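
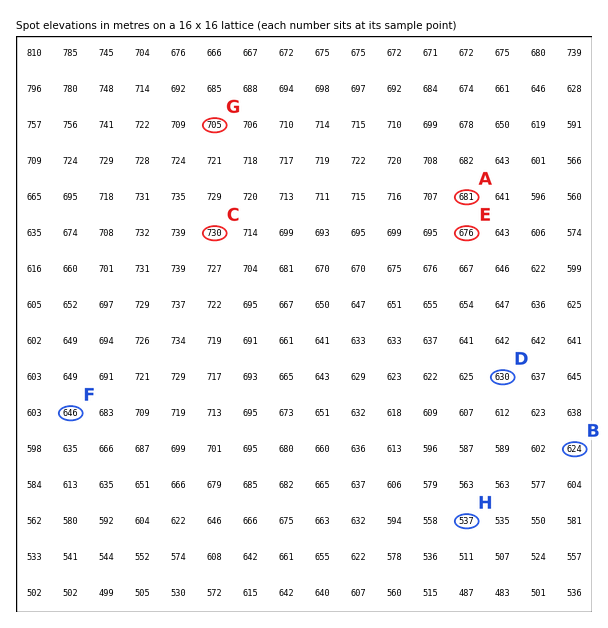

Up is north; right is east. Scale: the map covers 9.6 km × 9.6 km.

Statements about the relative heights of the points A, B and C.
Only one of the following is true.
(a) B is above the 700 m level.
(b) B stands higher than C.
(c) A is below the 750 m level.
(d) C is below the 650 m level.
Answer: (c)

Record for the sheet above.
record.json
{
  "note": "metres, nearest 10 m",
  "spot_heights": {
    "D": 630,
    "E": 680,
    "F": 650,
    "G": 700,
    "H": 540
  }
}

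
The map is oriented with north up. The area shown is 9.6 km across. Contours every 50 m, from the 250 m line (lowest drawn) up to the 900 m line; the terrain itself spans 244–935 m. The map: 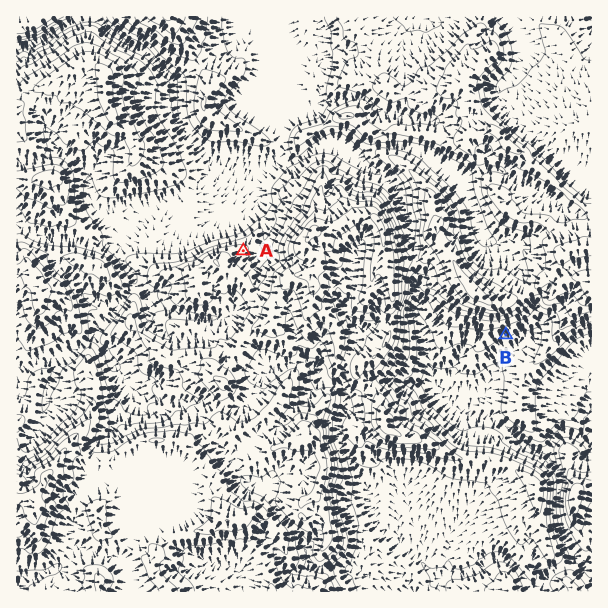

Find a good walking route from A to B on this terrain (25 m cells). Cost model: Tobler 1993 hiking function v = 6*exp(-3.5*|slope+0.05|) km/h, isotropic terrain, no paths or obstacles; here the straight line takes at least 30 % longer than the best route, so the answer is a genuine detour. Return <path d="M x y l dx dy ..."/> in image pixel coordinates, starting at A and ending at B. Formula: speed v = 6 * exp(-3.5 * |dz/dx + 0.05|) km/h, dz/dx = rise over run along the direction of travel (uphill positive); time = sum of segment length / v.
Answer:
<path d="M243 251l0 4 14 27 4 5 6 3 3 3 2 3 1 1 6 3 2 0 3-1 3 0 3 1 9 9 3 6 3 3 3 2 9-5 4 0 3 2 8 0 3-2 1-1 2-3 1 1 3 2 3-2 2 2 6 3 18 0 6-3 3 0 9 4 6 2 18-36 3-2 3 2 3 6 1 1 9 5 23 22 30 15 18 0 3 2"/>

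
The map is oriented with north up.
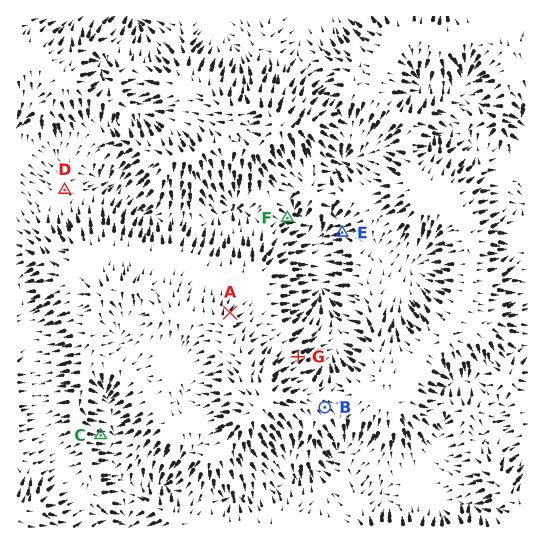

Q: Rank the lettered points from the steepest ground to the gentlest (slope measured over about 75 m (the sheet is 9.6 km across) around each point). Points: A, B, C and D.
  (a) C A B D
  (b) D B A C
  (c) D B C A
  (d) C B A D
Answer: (a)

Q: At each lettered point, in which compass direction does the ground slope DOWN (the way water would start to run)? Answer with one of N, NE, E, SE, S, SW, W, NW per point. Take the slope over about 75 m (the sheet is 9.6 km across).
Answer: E W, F E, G NE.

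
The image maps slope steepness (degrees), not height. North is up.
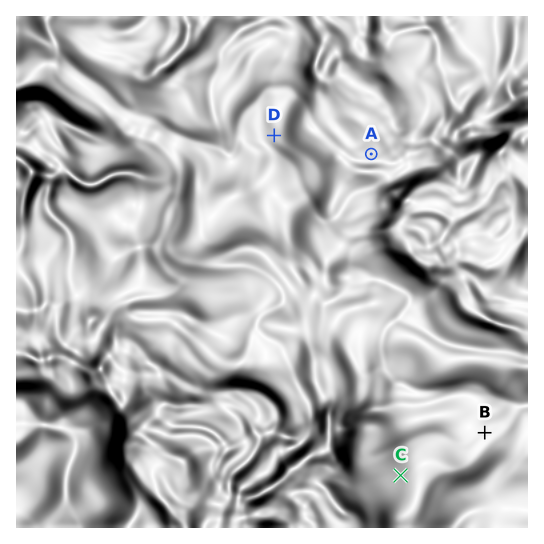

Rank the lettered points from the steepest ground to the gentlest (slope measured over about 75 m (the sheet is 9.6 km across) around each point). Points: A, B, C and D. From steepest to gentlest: C D A B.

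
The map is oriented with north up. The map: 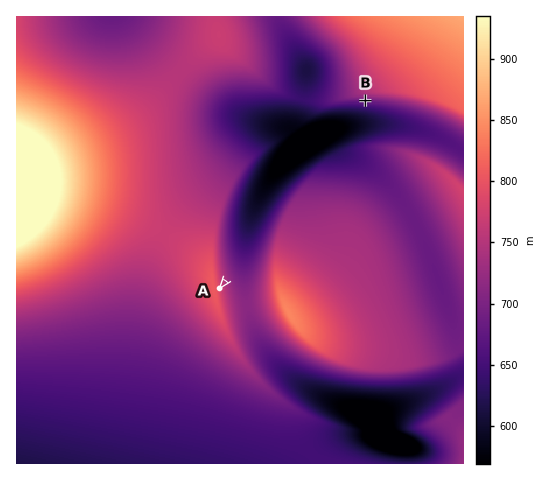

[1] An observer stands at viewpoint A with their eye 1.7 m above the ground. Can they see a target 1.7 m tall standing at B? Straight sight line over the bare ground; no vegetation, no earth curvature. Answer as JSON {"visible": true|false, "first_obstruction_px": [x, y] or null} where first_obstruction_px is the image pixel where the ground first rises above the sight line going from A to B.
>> {"visible": true, "first_obstruction_px": null}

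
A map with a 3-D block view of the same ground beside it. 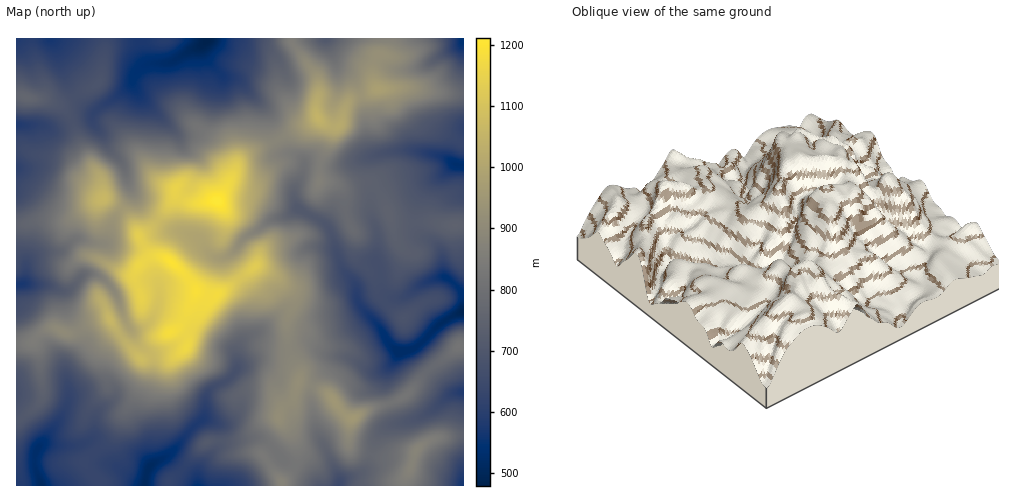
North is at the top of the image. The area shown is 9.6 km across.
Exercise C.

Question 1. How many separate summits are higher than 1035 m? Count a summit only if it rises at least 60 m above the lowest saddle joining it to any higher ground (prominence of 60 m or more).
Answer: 4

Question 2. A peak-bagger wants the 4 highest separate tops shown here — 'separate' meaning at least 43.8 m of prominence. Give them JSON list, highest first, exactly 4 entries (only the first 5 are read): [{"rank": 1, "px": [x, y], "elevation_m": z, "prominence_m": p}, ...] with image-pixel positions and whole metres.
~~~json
[{"rank": 1, "px": [217, 201], "elevation_m": 1211, "prominence_m": 732}, {"rank": 2, "px": [172, 263], "elevation_m": 1198, "prominence_m": 130}, {"rank": 3, "px": [104, 198], "elevation_m": 1064, "prominence_m": 108}, {"rank": 4, "px": [318, 117], "elevation_m": 1050, "prominence_m": 166}]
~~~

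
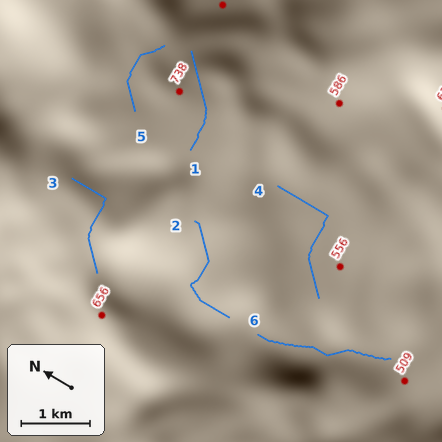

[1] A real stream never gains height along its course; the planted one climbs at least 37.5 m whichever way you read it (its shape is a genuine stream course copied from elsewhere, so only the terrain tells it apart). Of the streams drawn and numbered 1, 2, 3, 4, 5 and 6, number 3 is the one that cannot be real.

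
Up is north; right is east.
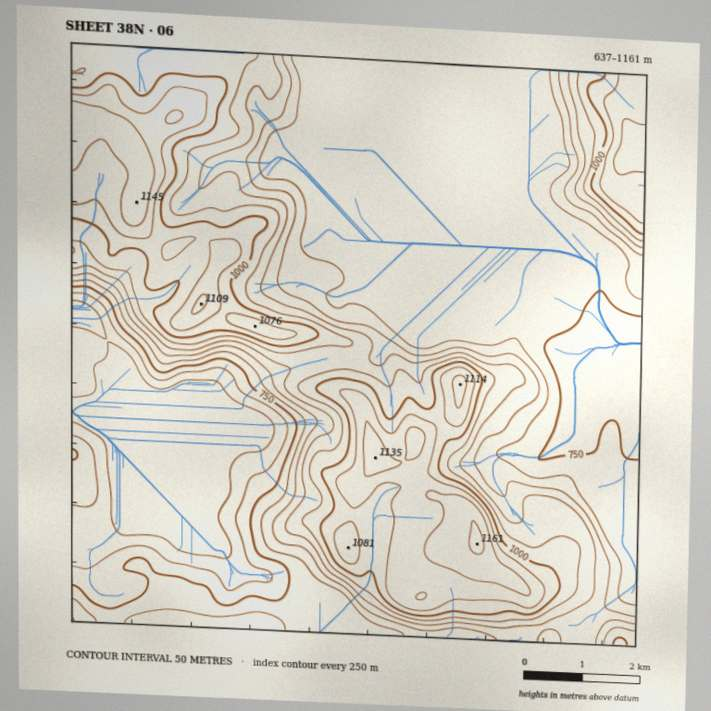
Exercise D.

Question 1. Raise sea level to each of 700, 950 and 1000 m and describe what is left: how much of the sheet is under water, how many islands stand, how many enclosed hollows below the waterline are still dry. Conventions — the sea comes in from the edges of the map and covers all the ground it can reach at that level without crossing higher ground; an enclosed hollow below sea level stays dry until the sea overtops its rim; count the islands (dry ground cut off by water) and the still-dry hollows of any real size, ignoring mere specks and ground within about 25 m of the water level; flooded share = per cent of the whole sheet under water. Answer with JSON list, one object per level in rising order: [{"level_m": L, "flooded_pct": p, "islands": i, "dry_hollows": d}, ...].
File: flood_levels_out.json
[{"level_m": 700, "flooded_pct": 12, "islands": 0, "dry_hollows": 0}, {"level_m": 950, "flooded_pct": 70, "islands": 1, "dry_hollows": 0}, {"level_m": 1000, "flooded_pct": 78, "islands": 1, "dry_hollows": 0}]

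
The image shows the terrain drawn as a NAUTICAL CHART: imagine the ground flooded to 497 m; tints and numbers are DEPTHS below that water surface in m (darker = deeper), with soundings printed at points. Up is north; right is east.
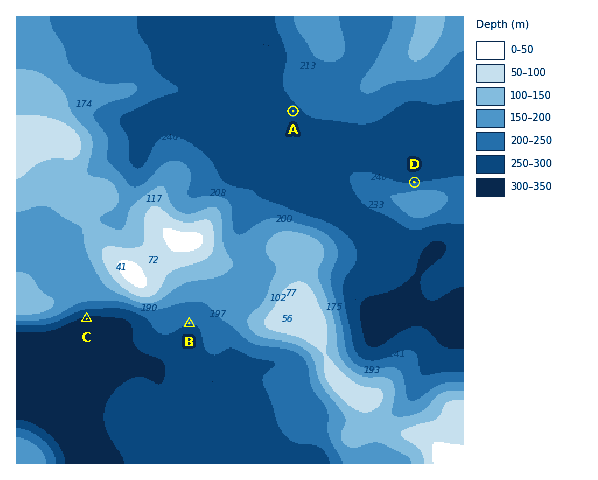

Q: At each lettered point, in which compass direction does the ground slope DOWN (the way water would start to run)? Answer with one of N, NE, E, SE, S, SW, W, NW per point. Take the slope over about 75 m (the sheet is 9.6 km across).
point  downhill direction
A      SW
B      S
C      S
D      N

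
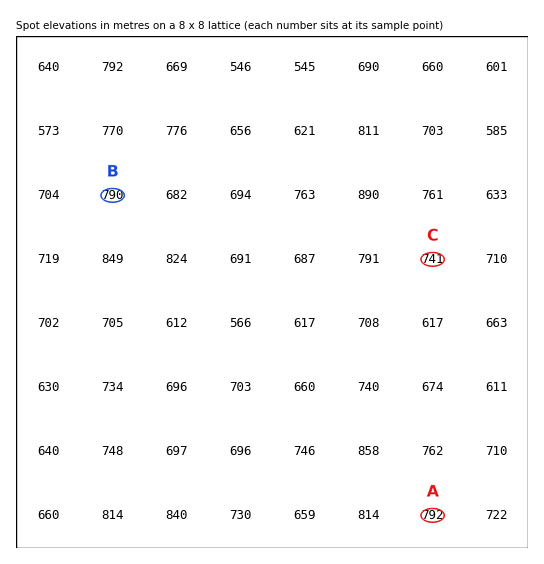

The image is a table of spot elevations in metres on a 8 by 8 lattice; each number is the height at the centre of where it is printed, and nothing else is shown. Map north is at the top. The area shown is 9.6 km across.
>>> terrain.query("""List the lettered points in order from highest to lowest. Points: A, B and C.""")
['A', 'B', 'C']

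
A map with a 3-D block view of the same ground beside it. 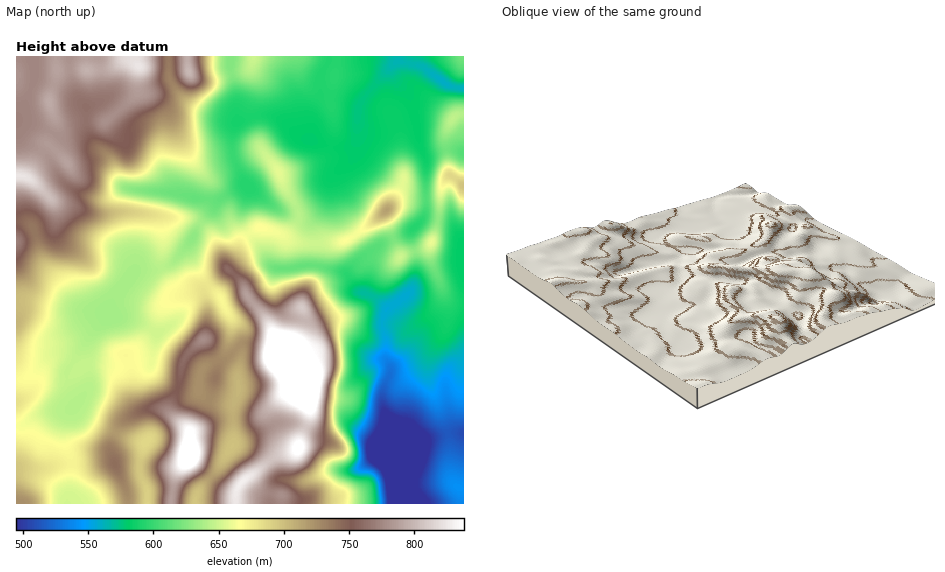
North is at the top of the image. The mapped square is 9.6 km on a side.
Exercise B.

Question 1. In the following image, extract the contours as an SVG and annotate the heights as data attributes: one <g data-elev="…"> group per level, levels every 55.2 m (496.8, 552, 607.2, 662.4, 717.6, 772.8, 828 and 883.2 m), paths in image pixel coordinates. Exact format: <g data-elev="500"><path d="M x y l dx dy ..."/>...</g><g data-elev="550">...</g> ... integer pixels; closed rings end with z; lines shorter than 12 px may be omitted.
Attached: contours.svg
<g data-elev="496.8"><path d="M388 503l-4-26-5-8-10-8-3-12 2-9 8-12 6-18 2-2 13 7 16 4 18 18 1 5-2 8-11 32 1 6 11 15"/></g><g data-elev="552"><path d="M380 503l-2-18-2-7-6-5-12-1-2-4 4-14-4-22 11-20 10-38 0-6-5-7 1-6 12-12 3 0 7 8 11 7 10 17 12 10 4-1 8-12 7-5 5 0 7 9 4 0"/></g><g data-elev="607.2"><path d="M369 503l-1-10-2-6-22-11-4-5 1-4 10-8 3-5-1-9-10-17-2-9 2-6 10-6 4-7-2-7-7-5-2-4 3-18-1-18 2-8 9-14 3-12-2-6-13-7-6-5-2-6-1-9-5-12 5-4 23-8 3 7 8 2 10 10 8 2 8-2 14-11 6-2 8 6 12 18 4 2 2-6-3-21 4-18 2-28 2-4 3-2 8 7 3 1"/><path d="M406 239l-4-5 2-7 15-14 7-9 2 3 2 6-3 11-13 14-3 2z"/><path d="M463 101l-15 1-6 5-4 7-4 23 3 20-11 36-11-30-6-6-7-2-10 6-11 15-16 15-10 13-21 6-8-1-11-9-7-10-2-7 0-16-2-4-21-13-16-19-4-2-5-1-7 3-7 6-4 7 0 8 4 11 18 17 10 24-2 1-27 1-14-14 0-22-6-24-8-15-3-8 0-7 3-7 5-8 14-12 5-1 20 6 12-3 6-5 7-11 4-2 13-2 8-8 3-6"/><path d="M452 57l6 11 5 2"/></g><g data-elev="662.4"><path d="M52 503l1-12 2-5 6-5 9-3 7 2 17 11 4 5 3 7"/><path d="M349 503l1-8-1-4-15-9-7-7-2-4 4-8 15-6 4-6-2-8-11-17-2-10 3-29 6-20-3-33 4-18-18-23-6-12-5-4-12 0-29 9-4-2-13-19-8-28-4-3-6 0-10 5-15-2-4 6-9 26-14 4-18 10-5 6-7 14-1 4 2 4 7 2 18-3 4 2 0 4-4 10-20 22-9 20-3 2-3-3-2-16-5-9-6 0-15 2-8 5-2 4 1 10-4 32-11 26-8 10-9 5-17 4-11-4-14-10-11-3 2-7 13-15 7-14-1-14-6-6-2-5 1-20 2-7 8-14 3-16 7-15 15-8 21-3 6-4 4-10-1-22 3-4 5-4 11-4 13-2 11 2 17 5 7-4 12-12 1-2-2-3-11-6-54-12-4-4-1-10 3-5 3-2 16 1 10-2 5-4 8-11 4-2 28 5 7-3 3-14-3-33 4-9 14-14 4-5 0-5-4-13 0-10"/><path d="M342 244l5-1 13-8 28-10 7-5 5-6 4-7 0-8-3-7-3-2-6 0-11 6-25 36-16 8-1 2z"/><path d="M262 234l17 0 1-1-15-10-6-1-4 1-3 4 0 5z"/><path d="M463 172l-12-6-5 0-5 6-2 12 2 7 6-4 4 0 9 13 3 2"/></g><g data-elev="717.6"><path d="M33 503l-1-3-3-3-12-5"/><path d="M134 503l0-9-4-20-2-18-9-20 6-5 25-9 10 4 5 10-2 9-11 14-2 7 1 7 6 15 0 15"/><path d="M186 503l2-10 4-6 7-6 9-3 2 2-3 23"/><path d="M321 503l1-9-3-6-5-2-10-1-3-4 1-3 10-8 10-14 7-5 9-2 1-3-1-4-8-11-1-7 0-16 2-19 5-19 1-8-1-16-7-23-20-38-9 1-12 5-11 7-6 0-9-7-11-17-19-17-9-4-3 1-3 4-2 7 1 7 4 6 10 8 6 17 13 20 1 8-2 3-8 3-9 7-3 1-3-3-5-15-10-12-4-1-32 39-3 8-3 19-3 6-8 4-28 11-12 12-4 8-2 10-12 13-2 9 2 14 17 19 6 17"/><path d="M213 476l2-18 10-35-4-19 5-17 2-13 4-9 6-6 4-2 7 22 1 9-2 7-7 16-1 8 2 7 6 13 1 7-4 7-21 17z"/><path d="M17 281l8-2 3-2 7-17 5-6 23 4 11-1 5-2 1-4 0-12 2-6 5-5 11-8 4-5-1-3-5-8-2-5 6-11 4-19 5-7 3-2 14 5 7-1 6-6 10-19 9-11 4-2 11 0 3-2 4-8-1-15 1-5 16-3 7-5 4-5-3-26"/></g><g data-elev="772.8"><path d="M176 503l2-12 3-6 19-14 5-6 3-14 2-23-3-6-6-5-33-9-4 1 0 3 8 16 1 9-2 12-9 17 5 20-1 17"/><path d="M264 503l2-4 4-2 3 1 5 5"/><path d="M285 503l3-5 0-5-7-3-10 1-3-5 0-6 3-6 6-3 16-1 10-4 5-5 8-11 1-5 1-10 5-18 4-30 5-18 0-20-4-10-16-34-6-9-5-1-4 1-17 14-4 1-7-3-10-7-11-16-5-2-3 5 2 9 12 19 4 11-3 35 3 7 7 12 1 5-3 9-8 15-1 7 2 5 8 7 1 6-3 11-5 10-20 14-15 17-2 7-1 9"/><path d="M197 344l4 1 6-2 2-3-1-3-2-2-4 0-4 4z"/><path d="M17 198l8-1 7 3 22 17 5 0 6-4 4-6 0-6-12-18-2-10 4-1 16 8 5-1 1-3-2-13-5-17-4-23-5-16 0-10 2-6 4-5 4-1 14 4 23-3 7 2 2 6-4 8-6 6-12 8-2 4 0 4 2 4 7 1 21-18 23-9 5-5 1-4-3-10 4-15 0-11"/><path d="M17 107l4 0 4 2 2 11-3 9-4 3-3 1"/><path d="M180 57l1 18 5 6 6 2 4-2 2-3-3-21"/></g><g data-elev="828"><path d="M237 489l11-12-4 1-3 3-4 5z"/><path d="M180 471l6 0 8-4 4-4 3-6 0-8-3-20-3-3-5-2-5 0-2 4-7 35 1 4z"/><path d="M295 458l6-2 5-7-1-8-5-4-6 2-5 8 1 7z"/><path d="M309 417l4 0 3-5 8-37-2-27-4-5-17-10-31-8-3 5-4 29 2 7 11 15 1 16 3 4z"/></g><g data-elev="883.2"><path d="M305 396l4-1 3-4 0-8-3-3-3 2-3 6 0 5z"/><path d="M284 366l3-1-1-5-3-5-4 0-2 1 1 4z"/></g>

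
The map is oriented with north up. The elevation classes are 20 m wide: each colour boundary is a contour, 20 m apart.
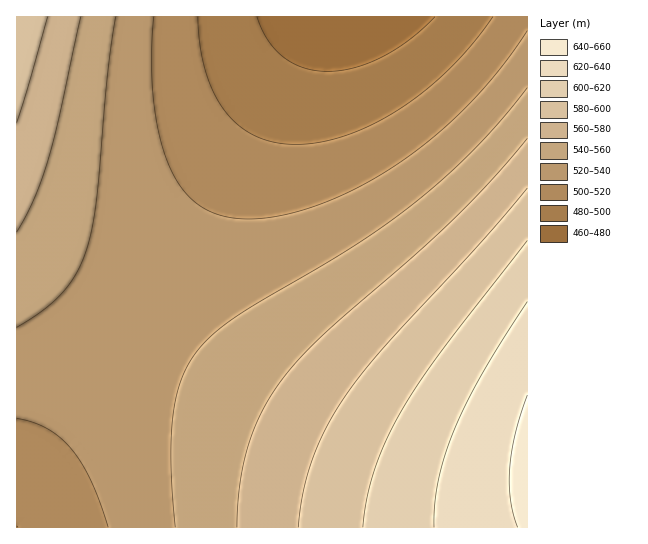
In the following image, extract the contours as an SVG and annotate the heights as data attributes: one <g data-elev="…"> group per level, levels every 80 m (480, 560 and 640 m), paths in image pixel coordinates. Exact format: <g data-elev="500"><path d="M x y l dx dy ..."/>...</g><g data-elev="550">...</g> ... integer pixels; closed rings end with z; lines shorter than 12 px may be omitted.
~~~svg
<g data-elev="480"><path d="M435 17l-25 22-28 18-28 11-27 3-24-3-20-11-9-8-7-10-10-22"/></g><g data-elev="560"><path d="M17 232l17-33 14-40 11-41 22-101"/><path d="M527 138l-33 39-36 38-41 38-94 82-24 24-18 22-20 32-13 33-8 39-3 42"/></g><g data-elev="640"><path d="M527 395l-12 39-5 35 0 30 8 28"/></g>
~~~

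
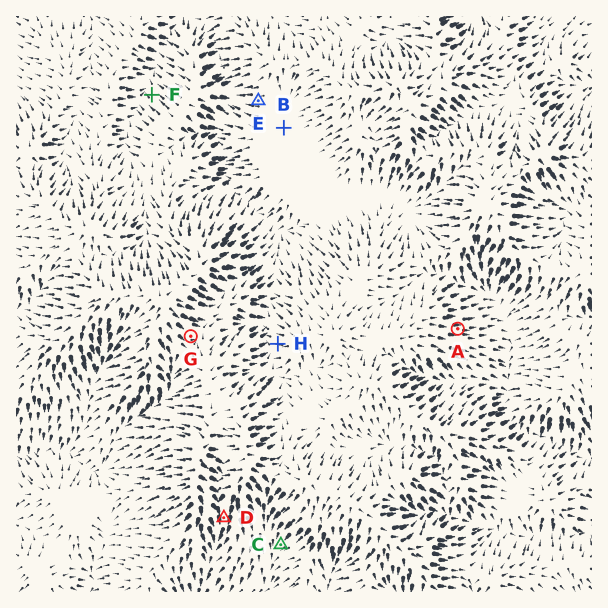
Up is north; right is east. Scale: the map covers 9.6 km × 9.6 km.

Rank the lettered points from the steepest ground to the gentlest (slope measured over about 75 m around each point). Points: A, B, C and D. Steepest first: D A C B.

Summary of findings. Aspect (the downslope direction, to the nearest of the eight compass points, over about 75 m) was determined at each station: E W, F NW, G E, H W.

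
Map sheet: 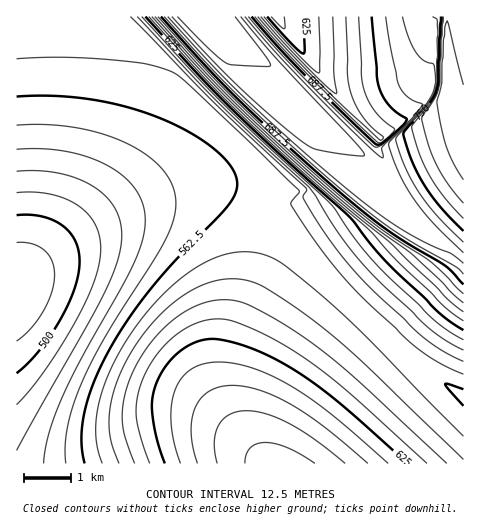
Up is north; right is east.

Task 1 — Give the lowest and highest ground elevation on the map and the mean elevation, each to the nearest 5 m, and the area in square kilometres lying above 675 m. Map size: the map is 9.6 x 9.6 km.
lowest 480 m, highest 795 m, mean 610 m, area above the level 18.2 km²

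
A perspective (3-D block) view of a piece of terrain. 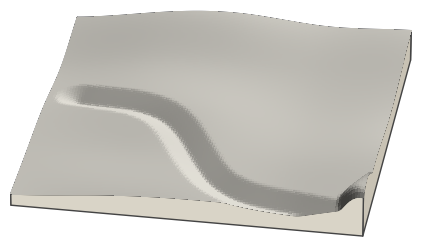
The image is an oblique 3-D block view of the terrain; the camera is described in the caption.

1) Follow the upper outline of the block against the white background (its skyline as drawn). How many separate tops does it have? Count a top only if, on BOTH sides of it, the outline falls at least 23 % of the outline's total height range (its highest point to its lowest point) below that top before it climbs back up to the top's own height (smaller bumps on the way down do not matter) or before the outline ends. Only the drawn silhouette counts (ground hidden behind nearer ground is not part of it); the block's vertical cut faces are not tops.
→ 0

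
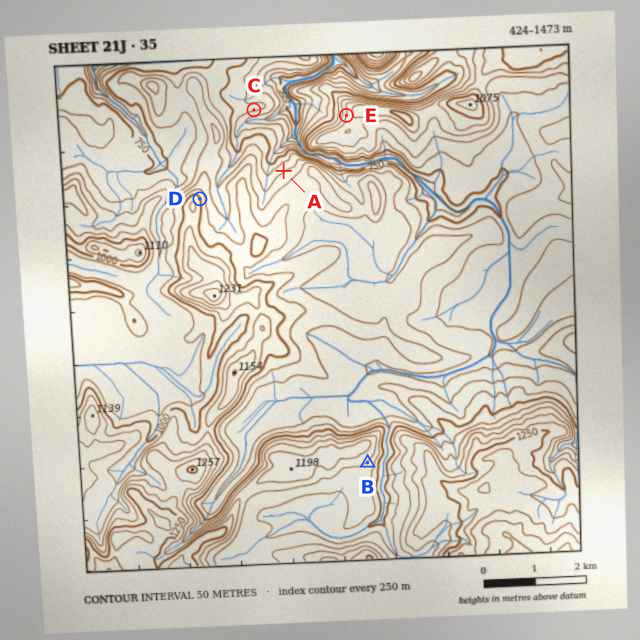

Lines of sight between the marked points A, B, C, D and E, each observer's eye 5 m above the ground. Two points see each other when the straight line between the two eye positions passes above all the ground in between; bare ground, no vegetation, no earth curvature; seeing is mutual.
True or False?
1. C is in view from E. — True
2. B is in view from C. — False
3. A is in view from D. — False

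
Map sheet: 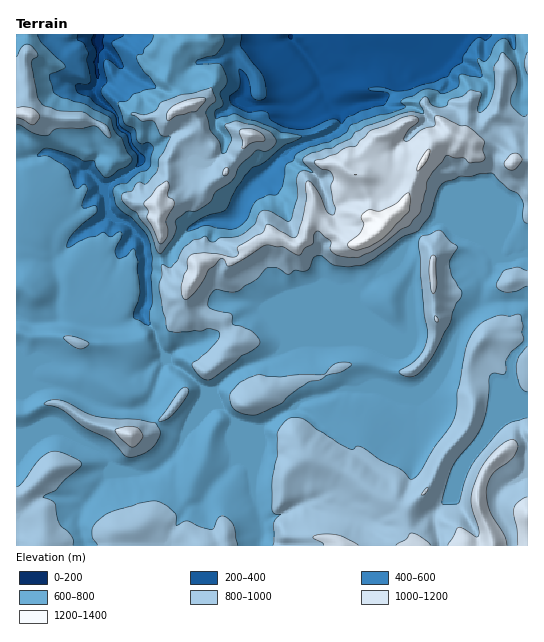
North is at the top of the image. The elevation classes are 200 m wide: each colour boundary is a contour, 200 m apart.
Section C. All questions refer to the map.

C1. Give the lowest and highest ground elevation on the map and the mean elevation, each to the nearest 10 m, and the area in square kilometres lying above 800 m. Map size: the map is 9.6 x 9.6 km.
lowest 160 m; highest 1360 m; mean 760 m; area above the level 34.3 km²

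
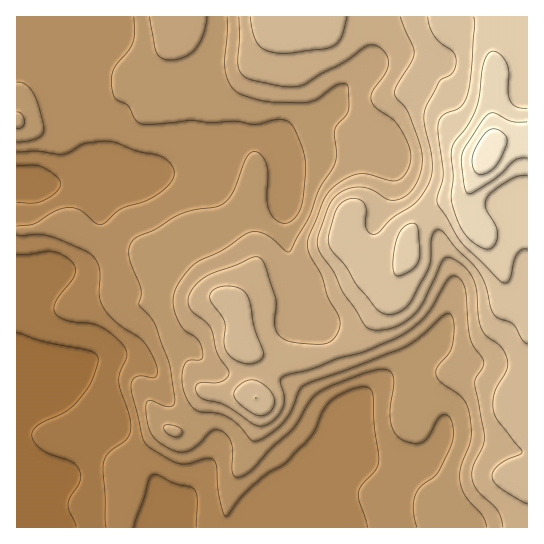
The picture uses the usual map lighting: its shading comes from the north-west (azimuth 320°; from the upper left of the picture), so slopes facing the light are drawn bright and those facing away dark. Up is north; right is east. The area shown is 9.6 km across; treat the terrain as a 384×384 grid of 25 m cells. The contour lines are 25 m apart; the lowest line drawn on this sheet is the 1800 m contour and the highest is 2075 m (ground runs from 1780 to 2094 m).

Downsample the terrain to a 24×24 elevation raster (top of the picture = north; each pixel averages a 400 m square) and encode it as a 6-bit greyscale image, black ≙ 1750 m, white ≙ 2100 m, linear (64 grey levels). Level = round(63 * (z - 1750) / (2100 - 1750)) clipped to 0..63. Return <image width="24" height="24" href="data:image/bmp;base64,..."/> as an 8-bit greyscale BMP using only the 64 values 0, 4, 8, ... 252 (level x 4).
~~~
<image width="24" height="24" href="data:image/bmp;base64,Qk12BgAAAAAAADYEAAAoAAAAGAAAABgAAAABAAgAAAAAAEACAAATCwAAEwsAAAABAAAAAAAAAAAAAAEBAQACAgIAAwMDAAQEBAAFBQUABgYGAAcHBwAICAgACQkJAAoKCgALCwsADAwMAA0NDQAODg4ADw8PABAQEAAREREAEhISABMTEwAUFBQAFRUVABYWFgAXFxcAGBgYABkZGQAaGhoAGxsbABwcHAAdHR0AHh4eAB8fHwAgICAAISEhACIiIgAjIyMAJCQkACUlJQAmJiYAJycnACgoKAApKSkAKioqACsrKwAsLCwALS0tAC4uLgAvLy8AMDAwADExMQAyMjIAMzMzADQ0NAA1NTUANjY2ADc3NwA4ODgAOTk5ADo6OgA7OzsAPDw8AD09PQA+Pj4APz8/AEBAQABBQUEAQkJCAENDQwBEREQARUVFAEZGRgBHR0cASEhIAElJSQBKSkoAS0tLAExMTABNTU0ATk5OAE9PTwBQUFAAUVFRAFJSUgBTU1MAVFRUAFVVVQBWVlYAV1dXAFhYWABZWVkAWlpaAFtbWwBcXFwAXV1dAF5eXgBfX18AYGBgAGFhYQBiYmIAY2NjAGRkZABlZWUAZmZmAGdnZwBoaGgAaWlpAGpqagBra2sAbGxsAG1tbQBubm4Ab29vAHBwcABxcXEAcnJyAHNzcwB0dHQAdXV1AHZ2dgB3d3cAeHh4AHl5eQB6enoAe3t7AHx8fAB9fX0Afn5+AH9/fwCAgIAAgYGBAIKCggCDg4MAhISEAIWFhQCGhoYAh4eHAIiIiACJiYkAioqKAIuLiwCMjIwAjY2NAI6OjgCPj48AkJCQAJGRkQCSkpIAk5OTAJSUlACVlZUAlpaWAJeXlwCYmJgAmZmZAJqamgCbm5sAnJycAJ2dnQCenp4An5+fAKCgoAChoaEAoqKiAKOjowCkpKQApaWlAKampgCnp6cAqKioAKmpqQCqqqoAq6urAKysrACtra0Arq6uAK+vrwCwsLAAsbGxALKysgCzs7MAtLS0ALW1tQC2trYAt7e3ALi4uAC5ubkAurq6ALu7uwC8vLwAvb29AL6+vgC/v78AwMDAAMHBwQDCwsIAw8PDAMTExADFxcUAxsbGAMfHxwDIyMgAycnJAMrKygDLy8sAzMzMAM3NzQDOzs4Az8/PANDQ0ADR0dEA0tLSANPT0wDU1NQA1dXVANbW1gDX19cA2NjYANnZ2QDa2toA29vbANzc3ADd3d0A3t7eAN/f3wDg4OAA4eHhAOLi4gDj4+MA5OTkAOXl5QDm5uYA5+fnAOjo6ADp6ekA6urqAOvr6wDs7OwA7e3tAO7u7gDv7+8A8PDwAPHx8QDy8vIA8/PzAPT09AD19fUA9vb2APf39wD4+PgA+fn5APr6+gD7+/sA/Pz8AP39/QD+/v4A////ABgYJCw4ODQ0OEREPEBEQEBIVFhgYGh4jBgYJCw4PDQ0OEhIQEBEQERMVFhcZHSIkBgcICw8PDg8PExYTERAQEBIUFRYZICQlBwkKCw4QEhUUFBgYFBEQEBEUFhYYHiMkCQoKCgsPGBsYFxodGBQQEBEVFxYXHCIlCAgJCgoQGBgbHCElHxcSEBEWGBcYHSQmBwgICQsSFBgfISUmIBoWExIWGRkbHyQmBwgICQsQEhkcHiMjISAeGxgXGRodHyImCAkJCgsPFBkbISckISAgISAdGxobICMnCgwNDRAUFhodIiYiHx0eISQlIRwbIicpCgwPEBQWGBwhJSUiHx0fIygqKCAdIyorCgsNERQWGBsfIyMhHRwgJiosKyQfJCwsDAwOERQXGBkbHR8fHB0kKSstLigkKi8tERETExQWFxkaGhscGh4nKykrLikqMjEuERIUEhIUFRcYGBkYFhokKygoLCswNTAtDQ4QEBAREhQVFhgXFhcgJyYkJisyNTAuDA0PDw8QERITFBcXFhcbHyAfISkyOTcyERESERAREhMUFBYWFhcZHR4dICkyOzw3GRUTExMVFRUVFRYWFhcaHB0eIiswNjs5GhUTFBYXGBcXGBgYGBkaGx4hJSotMjUzFxQTExYXGBgYGRwdHh4cGx4jJigqLzMxFRQTExYYGRkYGh8hIiEgHR0gJSgpLjMxFRUTExQXGx0bGiAkJSQkIh8hJCcpLjEwFhYVExMWHB4cGiAmJyYlJCIjJSkrLS8vA=="/>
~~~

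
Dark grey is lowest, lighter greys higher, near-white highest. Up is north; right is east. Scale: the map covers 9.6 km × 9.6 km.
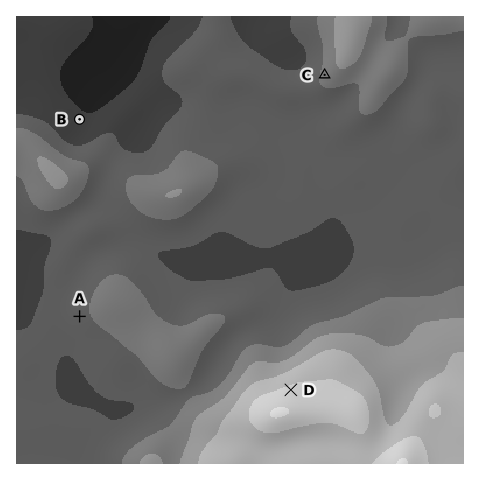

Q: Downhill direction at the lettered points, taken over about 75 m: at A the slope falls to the W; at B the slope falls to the NE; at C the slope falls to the W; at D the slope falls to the N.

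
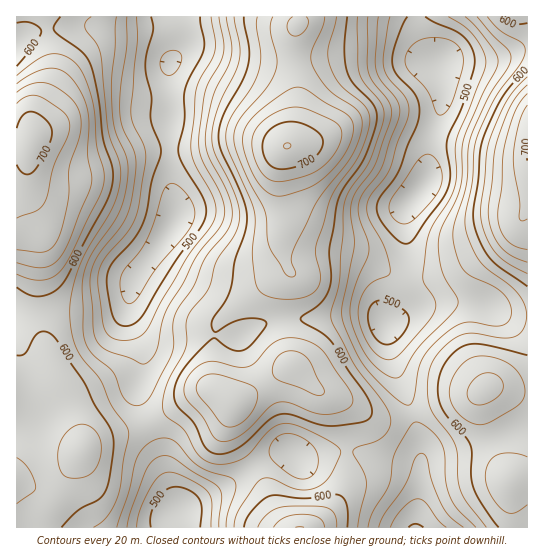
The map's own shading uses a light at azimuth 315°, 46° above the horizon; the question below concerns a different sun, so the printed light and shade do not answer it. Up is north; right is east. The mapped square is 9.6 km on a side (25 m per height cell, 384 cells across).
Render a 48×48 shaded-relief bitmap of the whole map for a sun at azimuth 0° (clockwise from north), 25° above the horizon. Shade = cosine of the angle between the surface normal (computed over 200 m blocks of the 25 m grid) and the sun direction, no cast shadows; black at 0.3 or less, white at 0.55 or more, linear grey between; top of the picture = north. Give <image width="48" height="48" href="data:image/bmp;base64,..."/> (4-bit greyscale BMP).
<image width="48" height="48" href="data:image/bmp;base64,Qk32BAAAAAAAAHYAAAAoAAAAMAAAADAAAAABAAQAAAAAAIAEAAATCwAAEwsAABAAAAAAAAAAAAAAABEREQAiIiIAMzMzAERERABVVVUAZmZmAHd3dwCIiIgAmZmZAKqqqgC7u7sAzMzMAN3d3QDu7u4A////AGZmVVVVVniIiIiZqrzcuYdlVVVUMzNFVWZmZVVVVWeId3iaqr3dyodlVFVVRERFVWZ3ZlVVVVZmVmiaq83u25hlVEVVVVVVVWd3dlZmZVVEM0aJqr3dy5h2ZVVWZmZmZniIdlZnZlRDISRomrzLupiHdmZmd3d3d4iHdlZnZlQyIRJGirupmYiId3d3d3iJmZmIdmZ3ZlRDMiI0eJmHd4h3d2Z3d3iaqpiIiId3ZVRERDMjVnZVVndmZmZmZmeJqoiImZmIdlREVUMiNEMzNFVVVmVVVVZ4iHeImaqZiHVEVVQzIiIRI0RVZ2ZUREVWZ3d4iZqqqYZURFVUMyISIzRXiIdURERVVnd3eJmZqphkRFZ3ZDM0RVZ5qpdlVVVVVnh3eImZmZmGZniZhkRVZ4iruph3d3dmZ4h3eJmZiZmZmZq6l1VniZq8upiIiIiIiJh3iaqpiJqru7zLqHZ4iavMupiJmZqqmZiImqu6mZmru7u7qYiJmqu8uqmaqqu7upiImau7qZiZqqqqqqqqqqu7u6u7u7zMupiJmZq7uph4iIiImru7uqq7uru8zM3cuoiJiIiru5h3eHd3iaqqqqqpmZq7zM3MqYiIh3iaqqmIiIdmZ3iIiJmHd3iau7u6mHd3d3iJmqqqqZh2VVVVVnd2VWeImZmHd1VWZ4iImaq6qph3ZURERWZVRVZnd3ZlVUREVniIiJq6qZiHZlVVVmVVVmdmZlVDMzMzRWZmeJqqqYiHdmZ3d2ZVZ4h2ZlQyIjMzNERVZ4q7qZiHd3eIiHZmeJh3ZmQyEjREQzMzRnm7u6mYd3d4h3ZniZmHdmQyIkVVVDIjRWirzMuod3d3d3d4mqmHdmQzNGZmZTMjNGeavMuph3dmZniaqqqZh2VEVWZnZUMzRVZ5qqqYd3d2Zniaqqu6mGZmd2ZndlREVWZneIh2Znd2ZmeImZq8uYd3h2ZndlRFVmZmZmVVVVZlVVVWZom8upiIh2Znd2VVZmZlVURDNERERDMzRGeaqpiId2Znd3dmZmZlRDMzMzMzMiEiNFZ4iIiIdmZmd4iId2ZlVDM0RDMzMiEjRFVWd3iHdmZmZomZiHZmVENEVVREQzIjVVVWZ3iId3dmVniqqYh3dlVWd3dmZUM0VWZmeImYh4d2ZmiaqZiIh3d4iZmYh2VERFZ4iaqpmIiId3eJmYiIiImaq7uqqZhlRFZ4mruqmZqpmIiIiId3iJqru8u7u7qYZmZ4mru7qbuqqpiHd3d3eJq7u7u7u8y6qYiImau7u8y6qqmHd4iIiJqqu6qqu8zMy6qZiZq83dy6qqmHd4mZmaqqqpmaqru8zLqZiZq83t3Lqqh3d4mZqqqpmZmZmZmaqqqZiJmrzczLu6l2Z3eImqqYiIiIiIiIiIiHeIiIm5q7u6l3d2ZniZiHd3Znd3d3dmZmZmVVaHmaqqmHd2ZWd3dmZ2ZmZnd3ZmVUREQzRWeIiYh3d3dmd2Zmd3dmZnd3ZmVDIiIjNFZ3eHd3eHd3d2Vmd4d2Zmd3dmVDIiIjNA=="/>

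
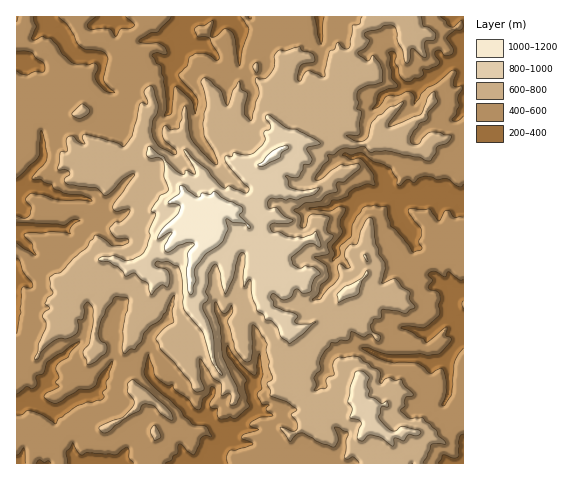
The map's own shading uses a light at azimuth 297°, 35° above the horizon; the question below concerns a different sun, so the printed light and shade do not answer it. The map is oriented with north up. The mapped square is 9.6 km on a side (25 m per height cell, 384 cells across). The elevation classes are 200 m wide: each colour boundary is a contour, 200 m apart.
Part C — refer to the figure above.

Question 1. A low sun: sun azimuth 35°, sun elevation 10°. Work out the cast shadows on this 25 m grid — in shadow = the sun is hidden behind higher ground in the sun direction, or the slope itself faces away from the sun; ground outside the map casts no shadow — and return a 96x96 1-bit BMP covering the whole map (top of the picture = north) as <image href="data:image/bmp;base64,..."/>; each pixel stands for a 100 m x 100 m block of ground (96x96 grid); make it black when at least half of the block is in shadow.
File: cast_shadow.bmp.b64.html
<image width="96" height="96" href="data:image/bmp;base64,Qk2+BAAAAAAAAD4AAAAoAAAAYAAAAGAAAAABAAEAAAAAAIAEAAATCwAAEwsAAAIAAAAAAAAA////AAAAAADvn////n/h/////H/nn///f/AD/////H7nv//+ffgH////7Hh/v/n9vf//////7Hh/n/n5ef//////bPB/j/n8f//+z+//bIB/D/D4////z8/+DAFgDEDB////n5/YAAYgTADx3//+fz/wAAYAhgD7v///+X/gQAAHwABvP///8H/BAACP8AAOf////h8LjADf+Cccf////AeAAcj///+J//7/8AOAD+j////D//7/wAYAGA7/v/+H//7/AAcAAA7///8P//z+AD8AAA5v9n8///n+ACcAAA5P9H////n/gA+AAA5f8H////P/gD8AAA5/8X///+f/gT4AAA5/xb///+//AwgD48Y3/z///8//AiAP/+A//w///8+/4jw//+A//A///8+/Jz///+A//z7//9+/wR/+AAC//3///4+/5D/4AAD//////4+/gP34BgP/9////58/gfvB/4PP4////59/gOOH/4fvh////x9/AAOP/8f3D////j5+AAA//+f/y////n94AAB/9gf/k////H/wGGP34APz9////H9x/nP34APD7////Dth/2HzAAzf7f///Dvj3wAAAB7/7f//+HvnnCAAAD//gf//+DunjPgAAH//Af//+DmnCPwAAH/8Af//+DmCABwAAf7wAP/n+zmgAB/gA/zgAH5v/fv4AB/gAFjvAHgP/fP8D8/gABjfgAD//f/+H/8AAAC/wAD7/P/8D84AAwB8QAf////4B4QABwT8CA//P/f4AxrAD4zwHh//j+fwAAfAHwj//z/84GPgAgPAH4D//HB+eAfB9wGAP4D///g/HAeD9wEAP5B//98fwB4BBgOAfxD4f7+f8D0APgGA/BD+f///+DMA//HB8CD8/////AAH//////jz//3+OAAH//////7P//7/wAH/9/////////8/8AP/gHP///////eH4M/8AA////////f/wZ/5Pg////7//gf/g5/z/s3///z//AP/hz9/8+D///w/8AD/Pj7/53A///C/4AA/PH3H5n///4AfwDAeePgBjH///wAHmHCY+fAAef///wTnMMAx8fAAA///4D/n4YAj4/AYC8I7gD/nwgBjg+A/AAOwAAMHAADjA+A9AD/wAAAGAADjB8Q6AH8YAAAH/ADgN8A+AeAQAQAH/GDgZ8A8AYAAAYAjyEDg98Q4AgAAAAwDgAPg94R4AAAAAgABAAPo98R4AAAMBwzAAAPY58QwgAAGAYDAAAf478QyAIA/AwDgAB/w34Q8AQB/4AAAQD+Af4R4BgB//gAA8DwAfwRwBwA//4AB4DAAeARgBjAB/8AHwDAAYATgAHAB/+A/gDMAABzgxuAB7/D/AD4ALB3Hh+AB//j/D/wDuD3HgmAB/zz+H/gHuHiGAGAD/3z8P/AGMPiEAGAD/vgAP+AAP+GAAGAP/fCAfAAQP8DAAGEH/cSA+AA+D4HgAOAH/Y+B+AAODgHkAGYH8AcB8ADADAH8AH8D+AIB8AP5gAH4AF4D8AAD4CfgAAG4eFwAkAA="/>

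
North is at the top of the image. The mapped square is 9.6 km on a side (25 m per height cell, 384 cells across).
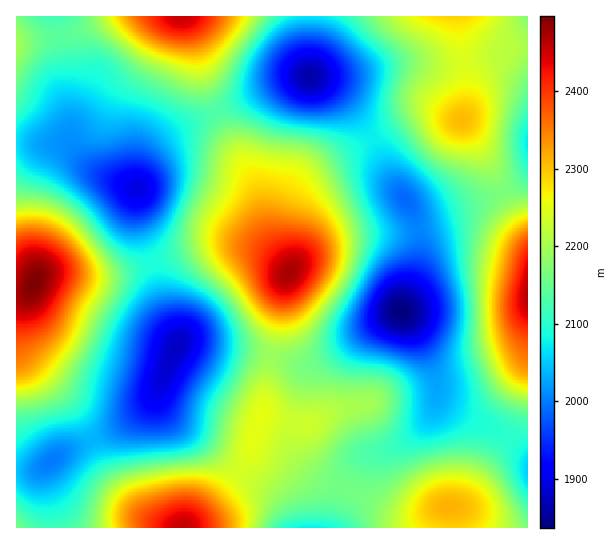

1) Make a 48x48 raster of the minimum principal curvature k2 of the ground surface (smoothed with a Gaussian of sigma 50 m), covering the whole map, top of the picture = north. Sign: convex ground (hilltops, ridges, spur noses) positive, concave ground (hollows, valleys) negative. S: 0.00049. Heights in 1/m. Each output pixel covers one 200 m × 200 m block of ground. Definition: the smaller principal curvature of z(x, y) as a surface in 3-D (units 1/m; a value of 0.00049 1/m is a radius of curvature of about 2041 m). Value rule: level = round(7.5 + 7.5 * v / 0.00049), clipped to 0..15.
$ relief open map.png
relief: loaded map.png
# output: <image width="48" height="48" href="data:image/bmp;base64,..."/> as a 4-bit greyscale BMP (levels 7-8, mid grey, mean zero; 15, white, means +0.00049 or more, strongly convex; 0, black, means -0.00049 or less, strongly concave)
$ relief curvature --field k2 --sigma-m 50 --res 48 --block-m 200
<image width="48" height="48" href="data:image/bmp;base64,Qk32BAAAAAAAAHYAAAAoAAAAMAAAADAAAAABAAQAAAAAAIAEAAATCwAAEwsAABAAAAAAAAAAAAAAABEREQAiIiIAMzMzAERERABVVVUAZmZmAHd3dwCIiIgAmZmZAKqqqgC7u7sAzMzMAN3d3QDu7u4A////AERFUxJquoi+7JiHUyNWVEVWd4iZmZmGVTNFQyN7yoet3JdlQzRmZVVUVnmqqaqoZCJFQyR6uoecunUzM1ZnZmZkNHm7qqu5ZBI1VERoqoebqFISNWd3Znd1M1m7qry5YxEkVWVWiYiahSATV3d3ZWd2Q0ebqqqGMhAANVVEVneIUgA2iHd2VEVmQzR4iIdTETIAASMiNEVUEAJYmGZmZDM0MhJGZlQyEmUwAAEREiIgAAN4iGVndkMiIQE0RDMiNGZTEREREiIAADZ4h2V5mGREMgAkMzMjRUVVVDMhEjMQFGiIiGV5l1V3ZBATREMiNCRmZmVDIiISV3mYiXVol2aLp0ECVUMhETRWZ4dkIRATeIiZmoVXiGac2mICRUMRInZlVnh2QgAEeHd4mpVGiHecy3MRRDIjV7l2VWd3ZAACaHZ4iHVFZ2aLymIRMyI2m9uXVEV4hiABRmVmZlRERURqylIBMyNZzbmHZURXh0AANVVVQyIzMyJHqEEBMzR5q3Znh1RGd1IAE0RDIRIyIhEkZiACMzWIh0RomXVFZlMAAiMyEBIiEQABMwATMzWIdVZ4mXZVVUMgABIiESMiEAAAAAAjMzWIdoiHd2ZlVTIhABIzRFVDIQAAAAAjM0aJmKqXZVZ2VDMiISNWeJl2QzEAABIiM1eaqruodmeHUzMzMjNYrNy5dlQwABMzI1aKqqupiHd2QzNDNERGnf7LmYdBABMyJFZomZvLqYdkMjMzNGZUa+7LqphBABIiNGZneKvcy5dCEjQzNohlV73LupdBASIhNWZneKvNy5YxAjQzR5qGVovLupYxIzMRNWZniru7upUgAjMzaJqoZWmqqYYyNEMSRVVWmrupmHUgAjI1iZmZhmeIiHZDRUITVURFipmYiGQhARI2moiJh2ZmZ3ZURDEUZkMjV1d4h2QyAAFHmYd3d2VVVndVQxAVdlMRIzVmZkMiEAFGiHZmZmVFZ3ZUMQAlZlQgABNEMhAAAAAUVmVmZmZmZ2UyEAA0VVQxACNCEAAAAAACRVZ3d3eId1MiEAJERFVUISQyEAASMhESRniIiHiql0MzIBNlREVmQyMzIiRWUzMzRomph3i7lkNEIRR3ZVVmUyI0VFeHU0VURYmqhmiqhUREISWJmHZlUxI1ZWiHVEVURGiZhleYZERDITaszKh2QjREVWd3VVZUMjRndlV3VEQyIleb3duXQkVVRFZmVWZUIQEkRENEMzMyNXd5vcuWQ2ZlRGd3ZmZlMgABIyIiESMzR5h3mqmGVXZURWeHZmZmZTEAEhAAACNEabl2d3dlVmVDVmZmVVVWd2QhEhAAABNFaJh2VVZVV2U0ZmVTMzNFZ3ZCEiEAABIiNFVURFVVZoY0ZmQhEiMzRmZDIiEREiIhASNEVVVleJZEeGIRJFVVRWVUMjIiI0RDIiJFVlVmipZFd0ETaJmph4d2UyIzM1Z3dlRFZmVVioVFZTEliavNyqqZYyI0M0aJmYdmZmZUWGVFVCFIqZrO65mZYxJFREV4iZiHd3dkRQ=="/>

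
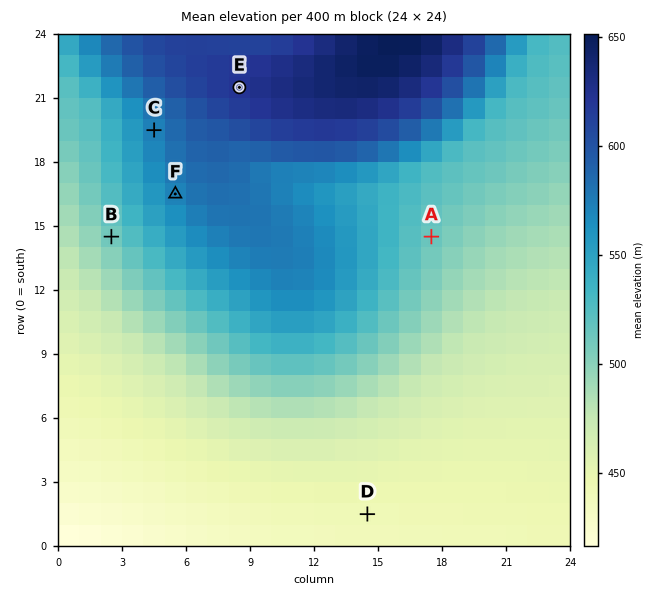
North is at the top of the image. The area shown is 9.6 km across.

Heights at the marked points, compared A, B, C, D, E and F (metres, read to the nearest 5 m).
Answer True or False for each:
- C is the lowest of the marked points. False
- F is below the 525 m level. False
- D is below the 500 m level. True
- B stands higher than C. False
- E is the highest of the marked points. True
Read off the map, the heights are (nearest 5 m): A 515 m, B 510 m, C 575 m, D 440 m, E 620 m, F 570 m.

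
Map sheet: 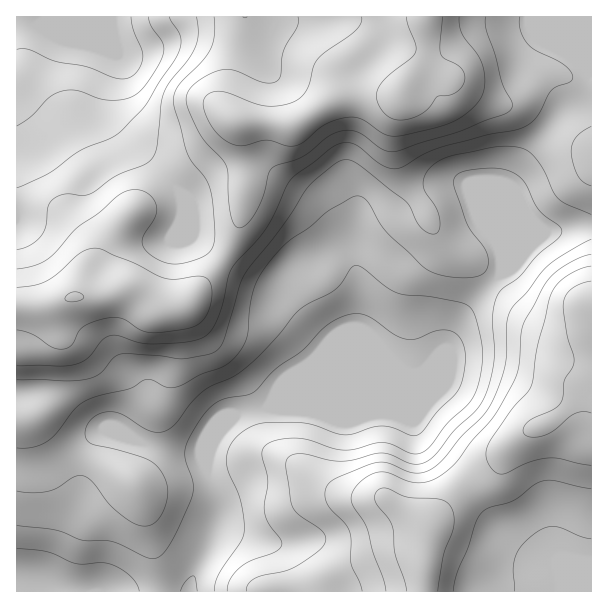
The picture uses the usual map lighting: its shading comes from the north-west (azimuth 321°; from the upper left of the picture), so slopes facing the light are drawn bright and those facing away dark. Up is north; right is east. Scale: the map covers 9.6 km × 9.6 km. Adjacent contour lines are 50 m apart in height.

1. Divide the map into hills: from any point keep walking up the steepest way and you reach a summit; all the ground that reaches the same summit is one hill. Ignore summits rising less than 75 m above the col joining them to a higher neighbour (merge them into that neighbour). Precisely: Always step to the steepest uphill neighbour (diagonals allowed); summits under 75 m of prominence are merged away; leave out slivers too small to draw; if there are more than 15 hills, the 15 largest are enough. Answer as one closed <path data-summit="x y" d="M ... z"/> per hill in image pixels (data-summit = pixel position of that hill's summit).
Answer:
<path data-summit="426 17" d="M591 16l-574 0-1 7 31 2 63 25 6 6 0 12-8 30 1 18 7 13 19 19 9 6 37 40 1 21 10 21 50 36 42 20 30 35 14 12-2 6-7 9-47 44-4 9 5 2 59 0 90-37 18-20 8-5 2-9 7-15 12-17 74-72 49-7z"/><path data-summit="591 306" d="M591 228l-45 4-10 8-67 66-12 17-7 15-2 9-8 5-18 20-90 37-68-1-28 7-19 20-7 15-4 18 8 24 2 27-8 29-15 28-3 15 401 1z"/><path data-summit="74 297" d="M35 24l-19 0 0 369 40 1 10 6 29 26 61 22 29 4 15 0 7 12 3-14 4-10 15-18 7-7 31-7 5-10 47-44 7-9 2-6-14-12-30-35-42-20-50-36-10-21-1-21-18-21-47-44-7-13-1-18 8-30 0-12-6-6-54-22z"/>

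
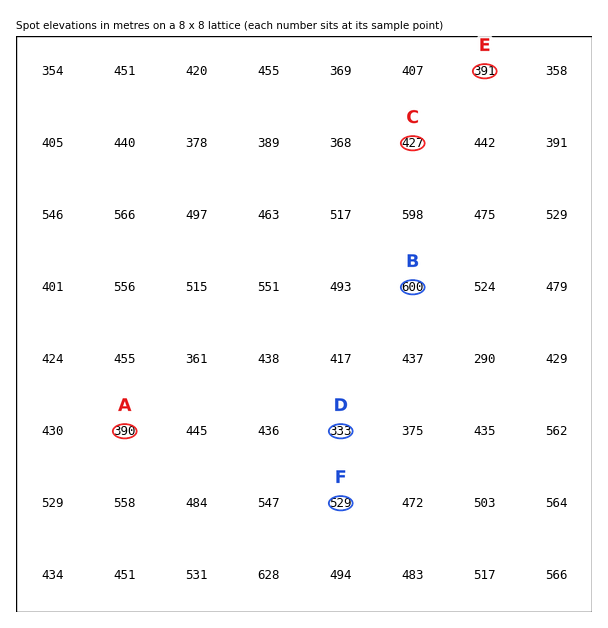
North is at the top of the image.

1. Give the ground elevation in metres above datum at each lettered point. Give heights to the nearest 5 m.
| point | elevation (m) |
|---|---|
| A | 390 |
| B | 600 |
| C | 425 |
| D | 335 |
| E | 390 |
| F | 530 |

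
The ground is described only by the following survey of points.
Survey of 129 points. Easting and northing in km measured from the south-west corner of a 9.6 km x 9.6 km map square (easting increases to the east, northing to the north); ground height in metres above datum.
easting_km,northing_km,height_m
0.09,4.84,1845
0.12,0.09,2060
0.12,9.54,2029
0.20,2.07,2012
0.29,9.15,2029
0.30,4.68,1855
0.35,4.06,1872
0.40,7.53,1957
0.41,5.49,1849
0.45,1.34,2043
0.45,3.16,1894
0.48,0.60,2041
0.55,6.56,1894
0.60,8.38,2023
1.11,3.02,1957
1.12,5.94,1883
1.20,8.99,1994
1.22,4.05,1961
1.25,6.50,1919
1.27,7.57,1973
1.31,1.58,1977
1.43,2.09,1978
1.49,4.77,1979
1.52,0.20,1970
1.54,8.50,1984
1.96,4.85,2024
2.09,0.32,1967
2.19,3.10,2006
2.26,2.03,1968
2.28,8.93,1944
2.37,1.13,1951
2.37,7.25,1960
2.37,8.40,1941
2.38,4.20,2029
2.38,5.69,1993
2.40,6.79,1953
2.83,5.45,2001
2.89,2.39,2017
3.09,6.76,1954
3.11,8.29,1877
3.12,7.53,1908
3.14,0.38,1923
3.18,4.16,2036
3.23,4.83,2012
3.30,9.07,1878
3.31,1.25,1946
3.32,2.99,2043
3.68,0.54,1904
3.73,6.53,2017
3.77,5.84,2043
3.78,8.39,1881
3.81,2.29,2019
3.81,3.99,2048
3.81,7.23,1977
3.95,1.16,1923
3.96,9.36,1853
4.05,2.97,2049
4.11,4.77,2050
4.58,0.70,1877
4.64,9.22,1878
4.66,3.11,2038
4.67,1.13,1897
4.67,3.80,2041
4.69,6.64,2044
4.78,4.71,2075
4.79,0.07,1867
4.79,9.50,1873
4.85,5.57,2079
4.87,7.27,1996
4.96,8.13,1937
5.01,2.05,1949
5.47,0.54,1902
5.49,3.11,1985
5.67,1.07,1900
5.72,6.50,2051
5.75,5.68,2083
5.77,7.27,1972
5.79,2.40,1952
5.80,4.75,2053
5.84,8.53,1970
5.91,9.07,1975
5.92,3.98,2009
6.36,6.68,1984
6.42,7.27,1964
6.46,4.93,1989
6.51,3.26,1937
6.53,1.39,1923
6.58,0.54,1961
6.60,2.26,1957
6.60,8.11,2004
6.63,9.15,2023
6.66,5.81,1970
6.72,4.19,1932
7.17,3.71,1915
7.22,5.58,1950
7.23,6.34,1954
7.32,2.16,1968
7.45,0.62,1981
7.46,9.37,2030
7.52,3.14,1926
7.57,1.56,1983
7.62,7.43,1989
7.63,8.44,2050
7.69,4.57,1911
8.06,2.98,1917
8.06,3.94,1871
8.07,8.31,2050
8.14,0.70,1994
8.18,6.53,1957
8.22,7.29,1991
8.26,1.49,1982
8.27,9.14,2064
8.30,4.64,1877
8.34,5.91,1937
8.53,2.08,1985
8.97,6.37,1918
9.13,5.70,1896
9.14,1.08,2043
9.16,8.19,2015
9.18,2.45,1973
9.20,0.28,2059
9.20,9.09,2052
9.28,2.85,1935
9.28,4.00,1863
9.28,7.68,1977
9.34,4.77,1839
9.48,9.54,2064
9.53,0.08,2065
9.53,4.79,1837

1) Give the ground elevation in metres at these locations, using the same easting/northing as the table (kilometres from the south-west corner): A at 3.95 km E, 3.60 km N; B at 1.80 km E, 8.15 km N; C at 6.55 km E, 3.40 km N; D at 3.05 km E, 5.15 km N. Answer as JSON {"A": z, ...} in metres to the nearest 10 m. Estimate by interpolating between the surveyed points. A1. {"A": 2050, "B": 1980, "C": 1940, "D": 2000}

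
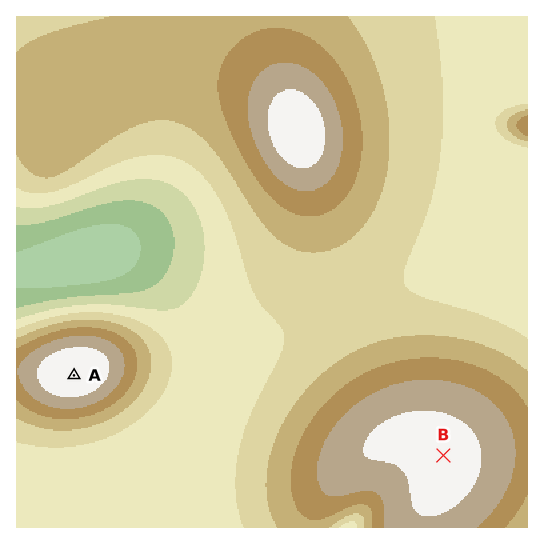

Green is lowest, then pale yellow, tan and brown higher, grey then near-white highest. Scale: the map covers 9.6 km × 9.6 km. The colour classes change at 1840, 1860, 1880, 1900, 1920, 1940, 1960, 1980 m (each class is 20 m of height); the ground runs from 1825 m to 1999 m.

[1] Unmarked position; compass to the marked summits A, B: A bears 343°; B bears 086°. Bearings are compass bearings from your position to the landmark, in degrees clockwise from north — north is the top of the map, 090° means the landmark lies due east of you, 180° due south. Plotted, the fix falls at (106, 479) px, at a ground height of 1885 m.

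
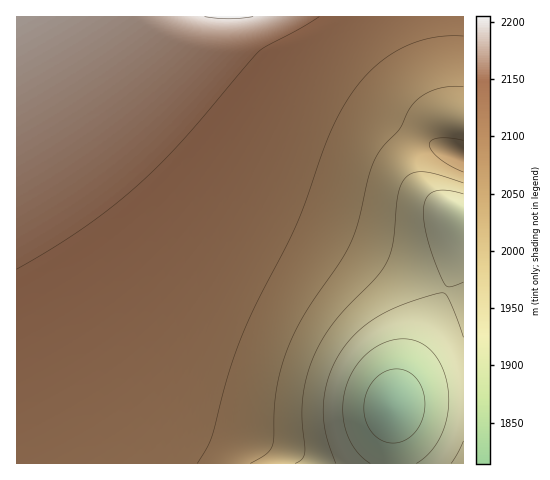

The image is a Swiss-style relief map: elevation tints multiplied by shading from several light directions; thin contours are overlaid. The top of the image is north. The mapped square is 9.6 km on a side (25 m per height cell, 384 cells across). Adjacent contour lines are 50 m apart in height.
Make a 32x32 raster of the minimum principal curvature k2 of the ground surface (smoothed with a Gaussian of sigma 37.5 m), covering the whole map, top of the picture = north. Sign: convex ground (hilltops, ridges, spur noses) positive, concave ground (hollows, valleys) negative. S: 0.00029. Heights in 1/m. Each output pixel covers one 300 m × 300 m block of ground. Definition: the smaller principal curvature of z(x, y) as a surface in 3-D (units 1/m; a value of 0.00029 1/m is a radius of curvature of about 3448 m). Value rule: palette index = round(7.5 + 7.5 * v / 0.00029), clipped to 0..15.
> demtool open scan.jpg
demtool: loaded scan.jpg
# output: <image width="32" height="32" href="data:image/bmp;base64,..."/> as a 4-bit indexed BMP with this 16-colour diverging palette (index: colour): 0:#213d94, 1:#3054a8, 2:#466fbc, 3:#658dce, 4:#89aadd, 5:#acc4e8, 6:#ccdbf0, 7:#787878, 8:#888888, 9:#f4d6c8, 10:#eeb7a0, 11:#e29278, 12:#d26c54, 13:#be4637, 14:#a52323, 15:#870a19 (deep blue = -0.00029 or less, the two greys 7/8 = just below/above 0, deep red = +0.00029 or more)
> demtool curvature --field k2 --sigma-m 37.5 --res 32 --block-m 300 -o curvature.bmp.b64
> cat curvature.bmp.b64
<image width="32" height="32" href="data:image/bmp;base64,Qk12AgAAAAAAAHYAAAAoAAAAIAAAACAAAAABAAQAAAAAAAACAAATCwAAEwsAABAAAAAAAAAAlD0hAKhUMAC8b0YAzo1lAN2qiQDoxKwA8NvMAHh4eACIiIgAyNb0AKC37gB4kuIAVGzSADdGvgAjI6UAGQqHAHd3d3d3iId3d4d3ZlVFVmZ3d3d3d4iIiIiIh2ZURFVmd3d3d3d4iIiIh3ZlVDRVZnd3d3d3d3d3d3d2ZVQjVWZ3d3d3d3d3d3d3dmZUI0Vmd3d3d3d3d3d3d3ZmVDNFZnd3d3d3d3d3d3d2ZlVERWZ3d3d3d3d3d3d3d2ZVVFVmd3d3d3d3d3d3d3dmZVVVZnd3d3d3d3d3d3d3dmZlVmZ3d3d3d3d3d3d3d3d2ZmZmd3d3d3d3d3d3d3d3d2ZmZnd3d3d3d3d3d3d3d3d2ZmZ3d3d3d3eIh3d3d3d3d2Zmd3d3d3d3iIiIiIiIiHd2ZXd3d3d3d4iIiIiIiIh3dlV3d3d3d3d4iIiIiIiId3ZUd3d3d3d3d4iIiIiIiHdmQnd3d3d3d3d4iIiIiId3UwB3d3d3d3d3d4iIiIh3dTAAd3d3d3d3d3d3d3d3d2QQJnd3d3d3d3d3d3d3d3dUNHl3d3d3d3d3d3d3d3d3ZVZ5d3d3d3d3d3d3d3d3d2ZVVHd3d3d3d3d3d3d3d3d2VCF3d3d3d3d3d3d3d3d3dmVEd3d3d3d3d3d3d3d3d3dmZnd3d3d3d3d3d3d3d3d3d3d3d3d3d3d3d3d3d3d3d3d3d3d3d3d3dlVVZ3d3d3d3d3d3d3d3ZURERERWd3d3d3d3d3d3dURFVVVERFd3d3d3"/>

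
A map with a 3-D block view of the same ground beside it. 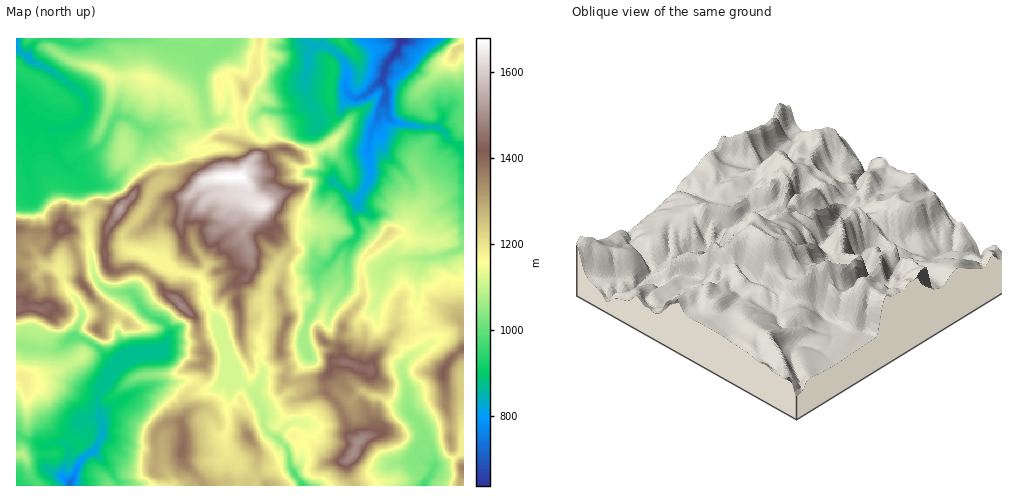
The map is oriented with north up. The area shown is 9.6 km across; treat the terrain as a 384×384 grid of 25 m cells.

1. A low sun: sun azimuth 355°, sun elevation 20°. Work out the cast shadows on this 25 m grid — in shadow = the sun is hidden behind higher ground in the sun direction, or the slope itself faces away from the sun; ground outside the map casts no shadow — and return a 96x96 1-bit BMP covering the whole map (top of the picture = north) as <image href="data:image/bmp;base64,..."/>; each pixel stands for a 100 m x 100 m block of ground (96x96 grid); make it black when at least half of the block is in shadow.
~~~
<image width="96" height="96" href="data:image/bmp;base64,Qk2+BAAAAAAAAD4AAAAoAAAAYAAAAGAAAAABAAEAAAAAAIAEAAATCwAAEwsAAAIAAAAAAAAA////AAAAAAAAEAB/oAAAB//AAgAAEAH/IAAAD//gAQAAEAAIAAAADP/+AACACAAAAAAAGH//gADADAAAAAAAGD//4AzABAAAAAAAAAH/8AwABgAAAAAAAAB/8A4AAwAAAAAAAAA/8A4AAIAAAAAAIAA/+AAAAAAAAAAAYAAf+AAwAAAAAAABAAAPwAAAAAAAAAABgAAAAAAAAAAAAAAAAAAAAAAAAAAAAAAAAAAAAAAAAAAAAAAAEAAAAAABAAAAAAAAHyAAAAABAAAAAAAAB/AAAAAA0AAAAAAAD/AAAAAAMAAAAAAAA+APgAAAAAEAAAAAgEAfAAAAADHgAAAAYAB/AAAAAHj8AMAAIAB4AwAAAfh//8AAAADwA4AAA/gD/+AAAAHAA4AAA/wAD4AAAAPAAAAAA/3AAwADgAcAAAcAAP/4AACDgAABAAcDgP/84ACAwAADwAN/4P/++ACAAMABAAF/8f//+AAAAOAAAAD/8f///AEAAMAAAAD/+////AAAEAAAAAD//8f//AAAOAAAAAD/+Q///gAAOAAAAAD/+AwB/gAAOAAAAAD/fgAD/gAAGAAAAAD+e4AH/BgAAAAAAAB4B4A/8D4AAAAAAAAAB4B/4DgAAAAAAAAAB4f/wBggAAAAAAAADx//AAxwAAAAAAAADh/6AAZwAAAAAAAAHj/8AAL4AAAAAAAAGD/4AGD4AAAAAAAAAD/4A3AcAAAAAAAAAD/wDxAcAAAAAAAAAADAHwAYAAAAAAADgAAAHnAAEAAAAAAH4AAAPPgFnAAAAAAD4AAAGPgBiAAEAAAB4AcAAeAHwAAGABwA8A8gAWAHwAYBAAAA8A9gACAOAAcAwAAAeA8AQAAcAAeAAAAAAA+AxgA+AAAAAAAAAA+AxwAeAAAAAAAAAAfAB4AfAAAAAAAAAAfgA4Af+AAAAAAAAAPgA4AP/AAAAAAAAAHgAAAD/AAAAAAAAADgBAAA/gAAAAAAAABgBgAAfgAAAAAAAAAgAAAAPwGAAAAAAAAAAAAAB4EAAAAAAAAAAAAAAIIAAAAAAAAAAAAAAAAAAAAAAAAAAAAAD/gAAAAAAAAAAAAAH/gAAAAAAAAAAAAAP7gAAAAAAAAAAAAAfHgAAAAAAAAAAAAA8HgAAAAAAAAAAAAA4GAAAAAAAAAAAB8AACYAAAAAAEAAADwAAAYAAAMAAAAAAAAAAAcAAAMAAAAAAAAAAAIAAAAAAAAAAAAAAAAAA8gAAAAAAAAAAAAAP+AAAAAAAAAAAAAAf+AAAAAAAAAAAAAAPAAAAAAAAAAHgAAAAAAAAAAAAAAHAAAAAAAAAAAAAAAAAAAAAAAAAAAAAAAAAADgAAAAB8AAAAAAAABgAAAAD8AAAAAAAAAQAAAAP+AAAAAAAAAIAAAAf+AAAAABwAAAAAAA/8AAAAADwAAAAAQD/gAAAAABwAAAAAwH8AAAAAAAwAABAAQPwAAAAAAAgAABAAAnAAAAAAAAAAIBgAF0AAAAAAAAAAQAgAAwAAAAAAABgBgAAAAYBAAAAAABAAAACAA="/>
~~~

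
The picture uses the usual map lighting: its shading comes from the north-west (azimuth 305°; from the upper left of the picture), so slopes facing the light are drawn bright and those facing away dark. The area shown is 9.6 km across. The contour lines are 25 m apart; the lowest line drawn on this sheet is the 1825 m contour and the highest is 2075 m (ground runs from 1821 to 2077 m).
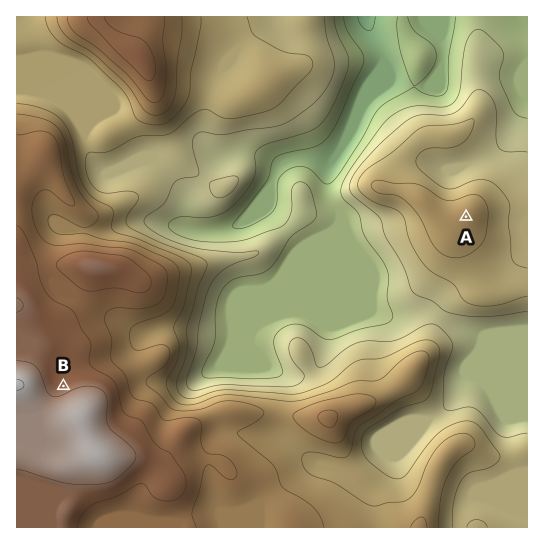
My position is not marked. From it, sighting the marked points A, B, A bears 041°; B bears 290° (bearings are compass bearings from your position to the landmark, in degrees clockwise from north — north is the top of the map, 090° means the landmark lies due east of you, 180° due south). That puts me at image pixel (257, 457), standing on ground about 1980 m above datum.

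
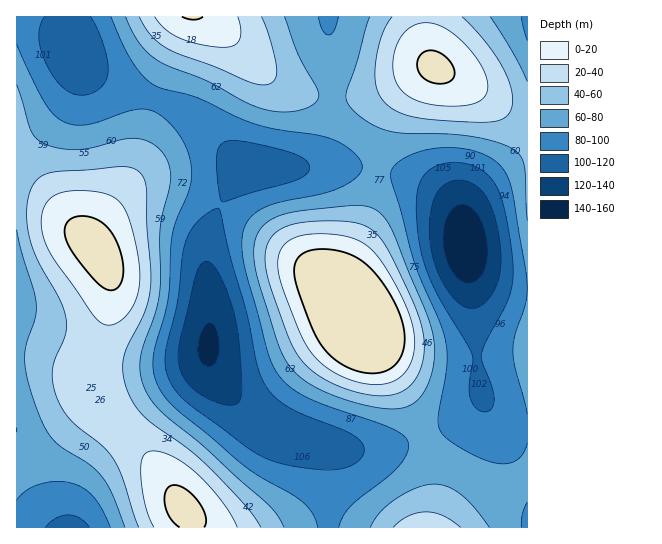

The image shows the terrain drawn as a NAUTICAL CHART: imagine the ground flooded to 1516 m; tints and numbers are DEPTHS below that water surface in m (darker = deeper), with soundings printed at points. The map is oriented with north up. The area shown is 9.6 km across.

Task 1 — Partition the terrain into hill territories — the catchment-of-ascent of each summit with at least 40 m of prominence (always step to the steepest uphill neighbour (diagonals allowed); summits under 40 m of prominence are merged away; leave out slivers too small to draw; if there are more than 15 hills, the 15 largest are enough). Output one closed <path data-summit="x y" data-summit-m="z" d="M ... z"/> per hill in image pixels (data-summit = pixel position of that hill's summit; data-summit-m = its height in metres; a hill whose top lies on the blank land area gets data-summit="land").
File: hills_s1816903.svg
<path data-summit="land" d="M23 20l-7 1 0 506 311 1 2-15 0-56-2-8-10-6-35-8-23-12-34-34-9-14-8-20 3-42-4-38 0-34 5-19 15-29 15-21 5-4 6-1-6 0-10-7-40-40-14-9-86-35-17-14-8-17-7-9-24-12z"/><path data-summit="land" d="M358 167l-111 1-12 13-19 32-9 28 0 34 4 38-3 42 8 20 16 22 21 20 14 11 23 9 56 12 40-1 45-13 36-20 12-10 3-10 14 31 31 53 1-190-18-2-17-6-12-6-10-10-6-15-4-31-9-16-13-11-16-9-25-10z"/><path data-summit="land" d="M527 16l-198 0-1 14 5 57-4 43-9 24-11 10-16 3 78 1 27 5 31 12 16 11 11 13 7 14 2 27 6 15 10 10 12 6 17 6 17 1z"/><path data-summit="land" d="M327 16l-257 0-1 15 3 15 5 12 12 13 8 5 86 35 14 9 40 40 10 7 46 1 18-5 9-9 9-24 4-43z"/><path data-summit="426 527" data-summit-m="1490" d="M482 395l-3 10-20 15-28 15-26 9-27 5-32 0-21-4 4 12-1 70 199 1 1-49-32-53z"/>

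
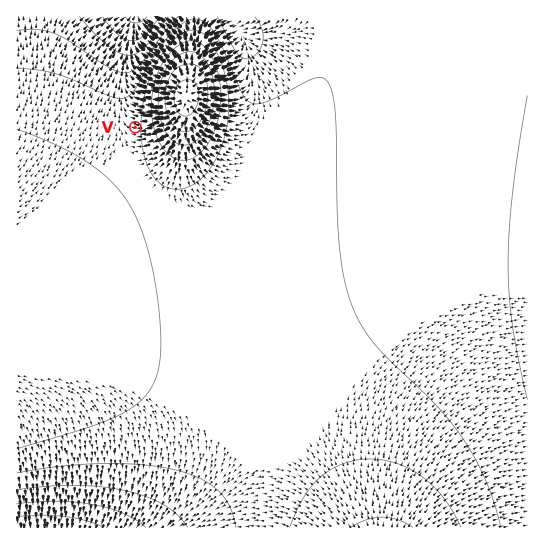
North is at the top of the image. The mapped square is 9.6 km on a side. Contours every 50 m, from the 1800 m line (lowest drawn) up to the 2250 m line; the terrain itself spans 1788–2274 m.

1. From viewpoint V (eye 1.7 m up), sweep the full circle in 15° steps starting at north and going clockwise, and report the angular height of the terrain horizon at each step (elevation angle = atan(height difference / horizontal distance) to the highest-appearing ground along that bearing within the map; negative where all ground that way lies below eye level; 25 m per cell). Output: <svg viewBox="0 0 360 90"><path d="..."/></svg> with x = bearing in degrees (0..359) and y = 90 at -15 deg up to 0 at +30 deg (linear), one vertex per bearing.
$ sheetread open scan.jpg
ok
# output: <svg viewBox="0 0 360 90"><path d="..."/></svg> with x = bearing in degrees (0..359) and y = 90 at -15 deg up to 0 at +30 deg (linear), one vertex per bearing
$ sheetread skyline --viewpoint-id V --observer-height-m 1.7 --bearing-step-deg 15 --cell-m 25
<svg viewBox="0 0 360 90"><path d="M0 64l15-5 15-12 15-10 15-5 15 0 15 3 15 6 15 5 15 5 15 4 15 2 15 2 15 0 15 0 15-1 15 0 15 1 15 1 15 1 15 1 15 2 15 2 15 0"/></svg>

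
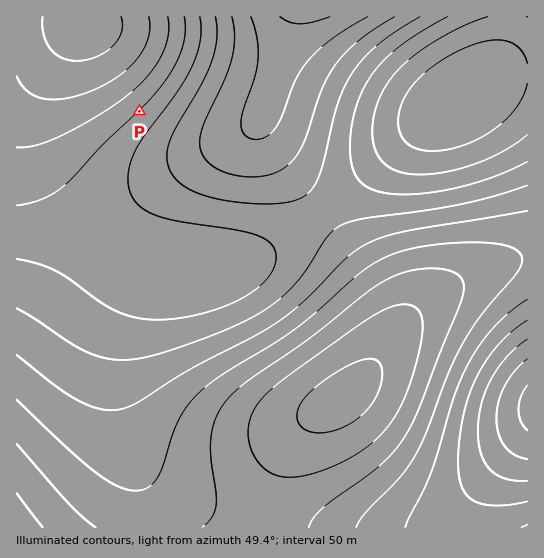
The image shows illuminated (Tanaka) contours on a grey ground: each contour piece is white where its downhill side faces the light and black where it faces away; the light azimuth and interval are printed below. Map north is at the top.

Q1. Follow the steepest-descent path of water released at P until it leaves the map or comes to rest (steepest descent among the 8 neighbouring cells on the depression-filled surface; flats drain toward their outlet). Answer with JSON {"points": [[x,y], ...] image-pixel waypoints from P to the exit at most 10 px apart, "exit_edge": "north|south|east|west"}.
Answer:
{"points": [[139, 111], [129, 101], [118, 90], [107, 79], [97, 69], [97, 58], [95, 47], [91, 37], [87, 26], [83, 17]], "exit_edge": "north"}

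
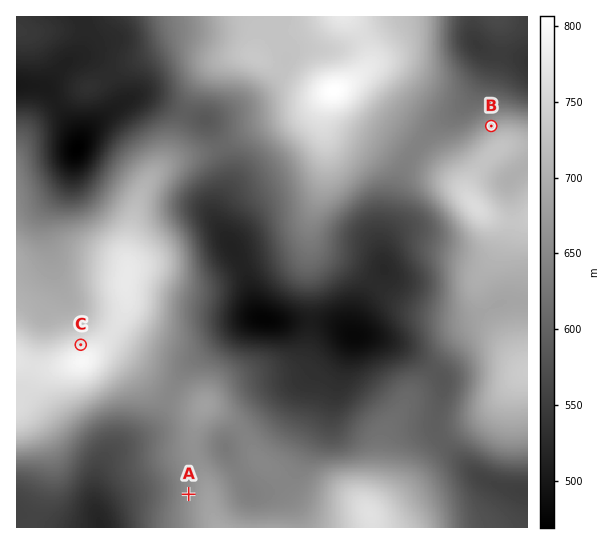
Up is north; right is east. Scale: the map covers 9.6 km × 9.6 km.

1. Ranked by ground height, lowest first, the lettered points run A B C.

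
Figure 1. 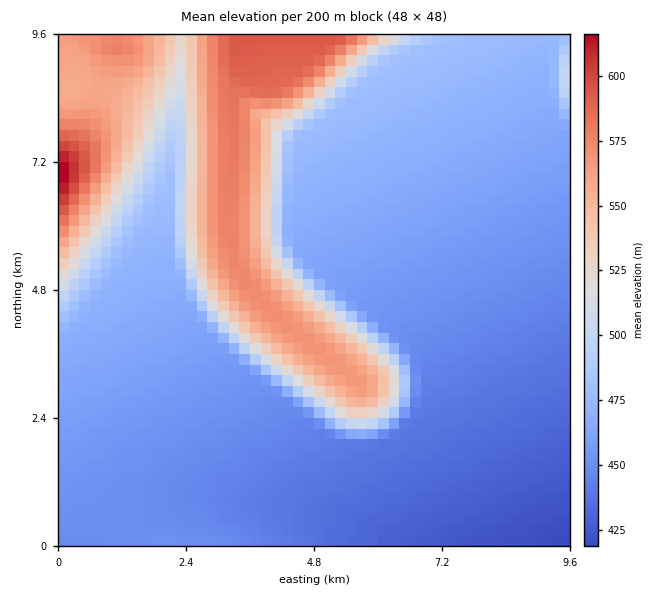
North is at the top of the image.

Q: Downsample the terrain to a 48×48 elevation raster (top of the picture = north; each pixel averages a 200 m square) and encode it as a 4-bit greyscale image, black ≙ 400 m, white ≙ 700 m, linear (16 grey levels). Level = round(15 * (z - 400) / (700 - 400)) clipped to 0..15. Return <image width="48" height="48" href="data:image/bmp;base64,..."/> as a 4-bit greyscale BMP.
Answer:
<image width="48" height="48" href="data:image/bmp;base64,Qk32BAAAAAAAAHYAAAAoAAAAMAAAADAAAAABAAQAAAAAAIAEAAATCwAAEwsAABAAAAAAAAAAAAAAABEREQAiIiIAMzMzAERERABVVVUAZmZmAHd3dwCIiIgAmZmZAKqqqgC7u7sAzMzMAN3d3QDu7u4A////ACIiIiIzMzIiIiIiIiIiIhERERERERERESIiIiIiIiIiIiIiIiIiIiERERERERERESIiIiIiIiIiIiIiIiIiIiIRERERERERETMyIiIiIiIiIiIiIiIiIiIiERERERERETMzMiIiIiIiIiIiIiIiIiIiIhERERERETMzMyIiIiIiIiIiIiIiIiIiIiIRERERETMzMzIiIiIiIiIiIiIiIiIiIiIiERERETMzMzMiIiIiIiIiIiIiIiIiIiIiIhERETMzMzMzIiIiIiIiIiIiIiIiIiIiIiIRETMzMzMzMiIiIiIiIiIiIiIiIiIiIiIiETMzMzMzMzIiIiIiIiIzMyIiIiIiIiIiIjMzMzMzMzMyIiIiIiRVVUMiIiIiIiIiIjMzMzMzMzMzMiIiI0VndmQyIiIiIiIiIjMzMzMzMzMzMzIiNFZ4h3VCIiIiIiIiIjMzMzMzMzMzMzMzVmeIiHZCIiIiIiIiIjMzMzMzMzMzMzNFZ3iIiHZDIiIiIiIiIjMzMzMzMzMzMzRWeIiIiHZCIiIiIiIiIjMzMzMzMzMzM1ZniIiIh2UyIiIiIiIiIjMzMzMzMzMzRWd4iIiIdlQyIiIiIiIiIjMzMzMzMzM0VniImIh3ZUMiIiIiIiIiIkMzMzMzMzNFZ4iJiId2UzMyIiIiIiIiIkQzMzMzMzNWeImYiHZUMzMzMiIiIiIiIkRDMzMzMzRniJmYh2VDMzMzMzIiIiIiIlREMzMzM0V4iZmIdlQzMzMzMzMyIiIiIlVERDMzM0Z4mZiHZUMzMzMzMzMzMiIiImVUREQzNFeImYh2VDMzMzMzMzMzMzIiInZVRERENGeJmYdlQzMzMzMzMzMzMzMyIndlRERERGeJmYdkMzMzMzMzMzMzMzMzModlVERERWeJmIdUMzMzMzMzMzMzMzMzM5h2VURERWiJmIZTMzMzMzMzMzMzMzMzM5h3ZURERWiJmIZTMzMzMzMzMzMzMzMzM6mHZVRERXiJmIZUMzMzMzMzMzMzMzMzM6mYdlVERWiJmYdUMzMzMzMzMzMzMzMzM7qYdmVERWiJmYdURDMzMzMzMzMzMzMzM7qph2VURWiJmYdUREQzMzMzMzMzMzMzM7qph2ZURWiJmYdkREREMzMzMzMzMzMzM7qpiHZVRWiJmYdkRERERDMzMzMzMzMzM6qZmHZlRWiJmYdkREREREQzMzMzMzMzM5mZiHdlVWiJmYdlREREREREMzMzMzMzM5mZiHdmVWiJmYdmVERERERERDMzMzMzM4iIiId2VWiZmYh3ZUREREREREQzMzMzNIiIiId2VXiZmZmIdlREREREREREMzMzNIiIiId2ZXiZmZmZiHVURERERERERDMzRYiIiIh3ZniZmZmZmYdVREREREREREQzRYiIiIiHZniZqpmZmZh1VERERERERERERYiIiZiHdniZqqqqqpmHZURERERERERERYiJmZmHdniZqqqqqqmYdlRERERERERERIiJmZiIdniZqqqqqqqph2ZVRERERERERA=="/>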